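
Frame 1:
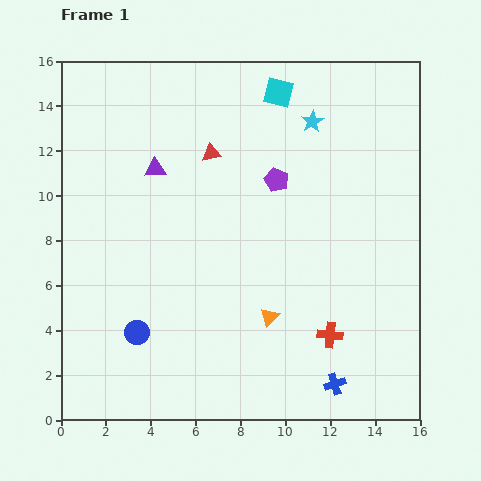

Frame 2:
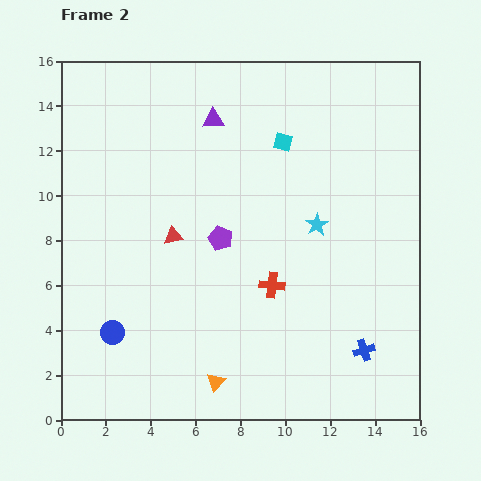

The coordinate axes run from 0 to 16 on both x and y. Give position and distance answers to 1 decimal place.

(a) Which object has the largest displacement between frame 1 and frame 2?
the cyan star

(moved 4.6; next 4.1)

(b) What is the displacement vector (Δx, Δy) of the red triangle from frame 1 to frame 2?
(-1.7, -3.7)

The red triangle was at (6.7, 11.9) in frame 1 and (5.0, 8.2) in frame 2.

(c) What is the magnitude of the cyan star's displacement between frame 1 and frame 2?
4.6

The cyan star moved from (11.2, 13.3) to (11.4, 8.7), a distance of √(0.2² + 4.6²) ≈ 4.6.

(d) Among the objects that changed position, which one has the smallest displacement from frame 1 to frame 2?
the blue circle

(moved 1.1)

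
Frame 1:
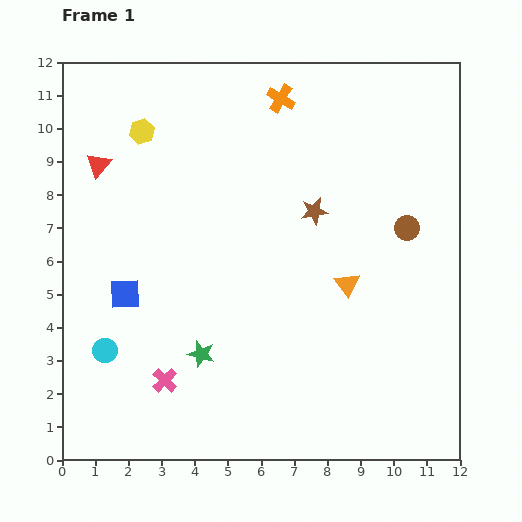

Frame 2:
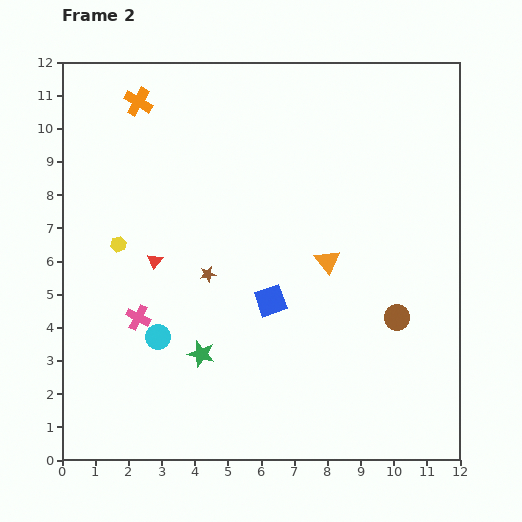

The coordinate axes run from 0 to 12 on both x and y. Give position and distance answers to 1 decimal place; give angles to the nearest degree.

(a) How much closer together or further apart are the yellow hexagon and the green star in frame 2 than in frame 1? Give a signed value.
-2.8

Distance in frame 1: 6.9. Distance in frame 2: 4.1.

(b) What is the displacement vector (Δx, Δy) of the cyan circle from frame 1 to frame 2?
(1.6, 0.4)

The cyan circle was at (1.3, 3.3) in frame 1 and (2.9, 3.7) in frame 2.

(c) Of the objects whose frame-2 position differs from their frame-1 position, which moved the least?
the orange triangle

(moved 0.9)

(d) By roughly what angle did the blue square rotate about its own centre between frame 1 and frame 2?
17° counter-clockwise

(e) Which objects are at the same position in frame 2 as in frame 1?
the green star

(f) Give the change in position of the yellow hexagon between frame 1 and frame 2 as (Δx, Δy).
(-0.7, -3.4)

The yellow hexagon was at (2.4, 9.9) in frame 1 and (1.7, 6.5) in frame 2.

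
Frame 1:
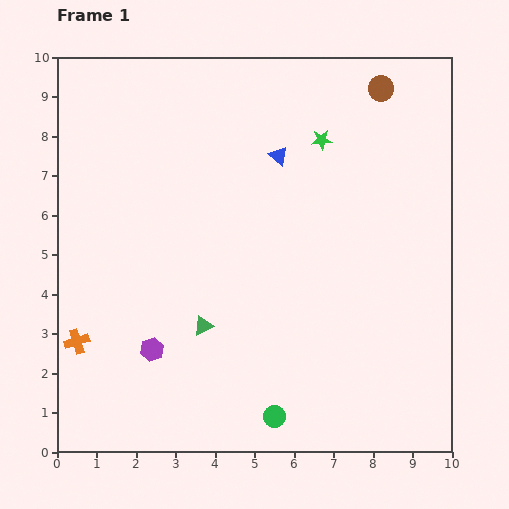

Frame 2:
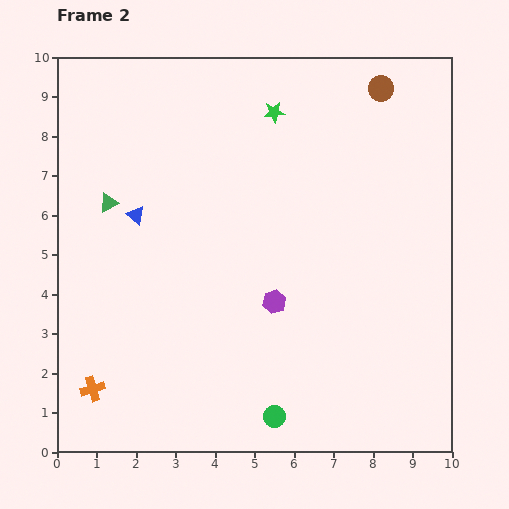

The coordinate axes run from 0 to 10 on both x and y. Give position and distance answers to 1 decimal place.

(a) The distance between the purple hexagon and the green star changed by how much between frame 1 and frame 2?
-2.0

Distance in frame 1: 6.8. Distance in frame 2: 4.8.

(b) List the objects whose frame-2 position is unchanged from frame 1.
the green circle, the brown circle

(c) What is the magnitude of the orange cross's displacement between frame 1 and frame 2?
1.3

The orange cross moved from (0.5, 2.8) to (0.9, 1.6), a distance of √(0.4² + 1.2²) ≈ 1.3.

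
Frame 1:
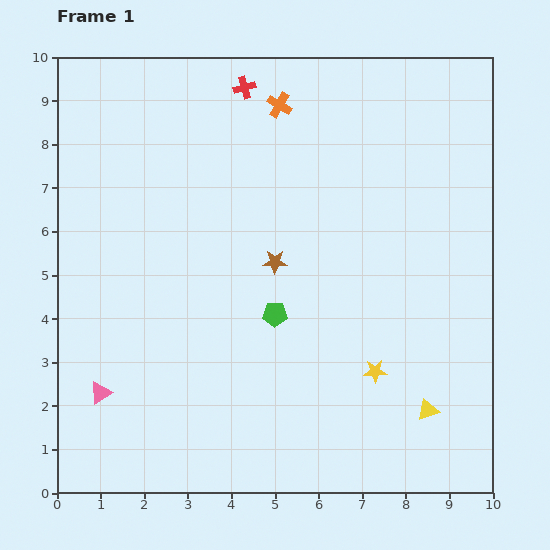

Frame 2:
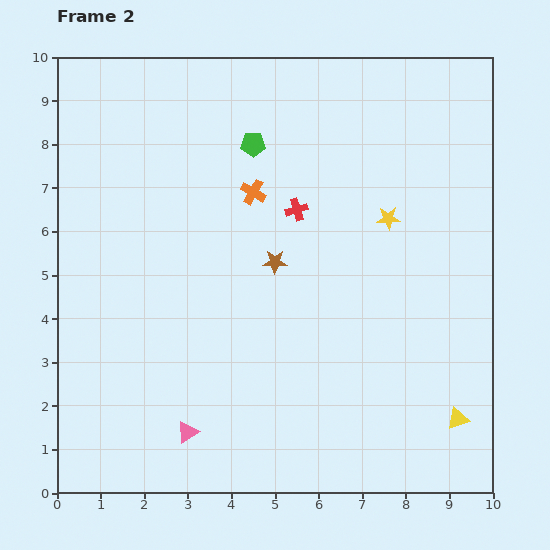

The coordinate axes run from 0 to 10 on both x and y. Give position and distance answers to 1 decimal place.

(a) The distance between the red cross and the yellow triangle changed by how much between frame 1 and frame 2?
-2.4

Distance in frame 1: 8.5. Distance in frame 2: 6.1.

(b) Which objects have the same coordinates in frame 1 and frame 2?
the brown star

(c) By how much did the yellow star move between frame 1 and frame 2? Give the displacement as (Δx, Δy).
(0.3, 3.5)

The yellow star was at (7.3, 2.8) in frame 1 and (7.6, 6.3) in frame 2.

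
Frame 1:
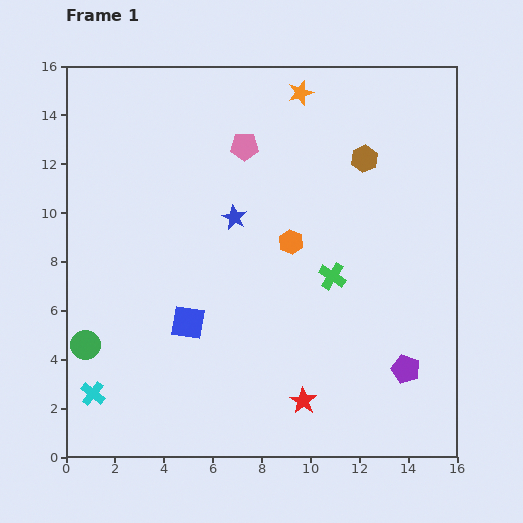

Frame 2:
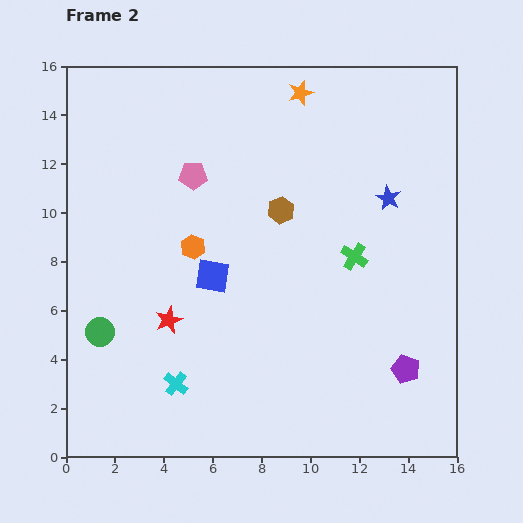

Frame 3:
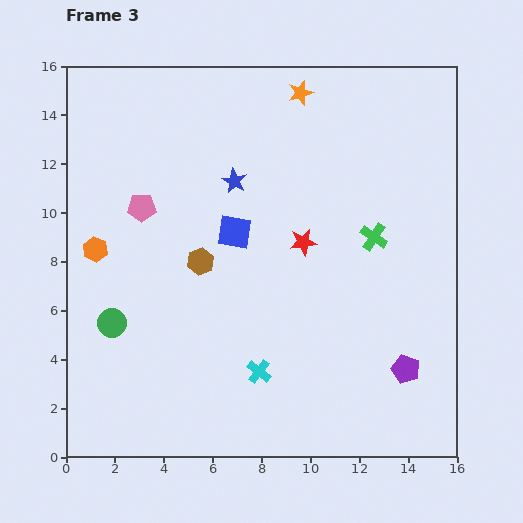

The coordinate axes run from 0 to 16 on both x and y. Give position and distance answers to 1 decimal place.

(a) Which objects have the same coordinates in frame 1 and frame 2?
the purple pentagon, the orange star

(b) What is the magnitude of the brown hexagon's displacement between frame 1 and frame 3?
7.9

The brown hexagon moved from (12.2, 12.2) to (5.5, 8.0), a distance of √(6.7² + 4.2²) ≈ 7.9.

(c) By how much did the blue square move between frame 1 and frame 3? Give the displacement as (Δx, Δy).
(1.9, 3.7)

The blue square was at (5.0, 5.5) in frame 1 and (6.9, 9.2) in frame 3.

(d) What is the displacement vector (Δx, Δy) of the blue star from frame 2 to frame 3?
(-6.3, 0.7)

The blue star was at (13.2, 10.6) in frame 2 and (6.9, 11.3) in frame 3.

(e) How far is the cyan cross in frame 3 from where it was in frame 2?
3.4

The cyan cross moved from (4.5, 3.0) to (7.9, 3.5), a distance of √(3.4² + 0.5²) ≈ 3.4.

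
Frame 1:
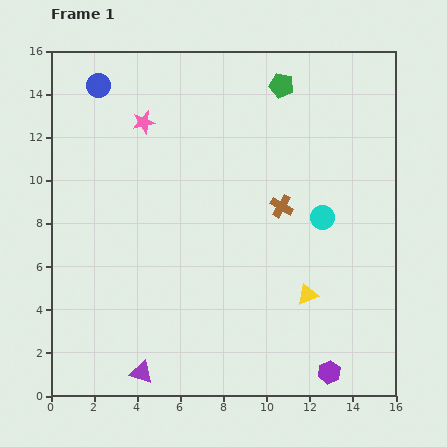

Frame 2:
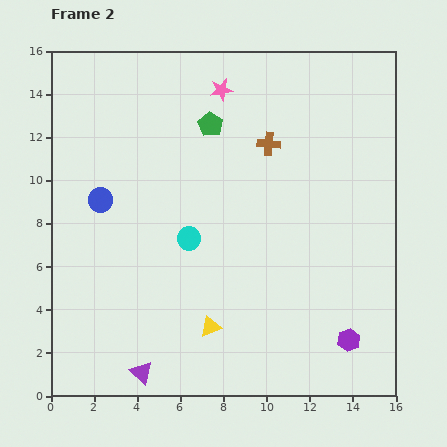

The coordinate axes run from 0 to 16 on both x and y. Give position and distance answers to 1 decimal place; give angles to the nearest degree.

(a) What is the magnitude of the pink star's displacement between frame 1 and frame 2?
3.9

The pink star moved from (4.3, 12.7) to (7.9, 14.2), a distance of √(3.6² + 1.5²) ≈ 3.9.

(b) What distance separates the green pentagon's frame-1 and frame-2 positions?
3.8

The green pentagon moved from (10.7, 14.4) to (7.4, 12.6), a distance of √(3.3² + 1.8²) ≈ 3.8.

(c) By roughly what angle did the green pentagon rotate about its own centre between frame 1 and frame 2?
18° clockwise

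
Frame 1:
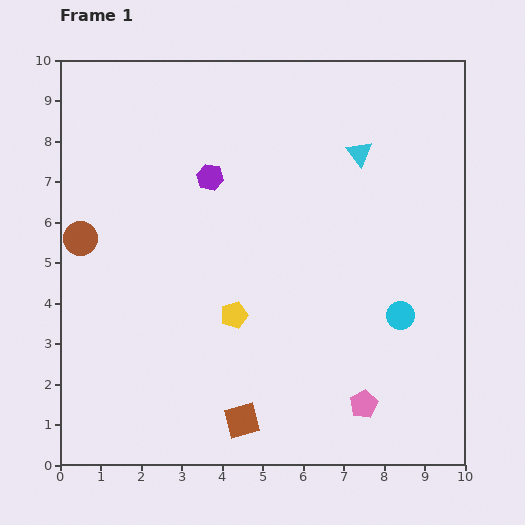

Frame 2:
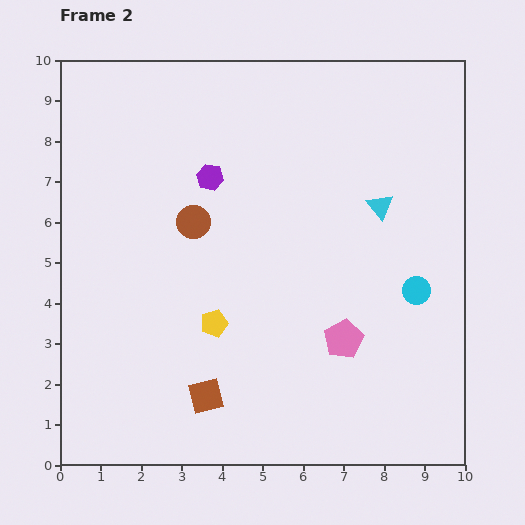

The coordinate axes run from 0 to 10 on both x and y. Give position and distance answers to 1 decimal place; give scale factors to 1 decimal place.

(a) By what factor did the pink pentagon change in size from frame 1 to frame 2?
1.4×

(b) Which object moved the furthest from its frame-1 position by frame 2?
the brown circle

(moved 2.8; next 1.7)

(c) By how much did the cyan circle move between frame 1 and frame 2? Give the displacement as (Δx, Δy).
(0.4, 0.6)

The cyan circle was at (8.4, 3.7) in frame 1 and (8.8, 4.3) in frame 2.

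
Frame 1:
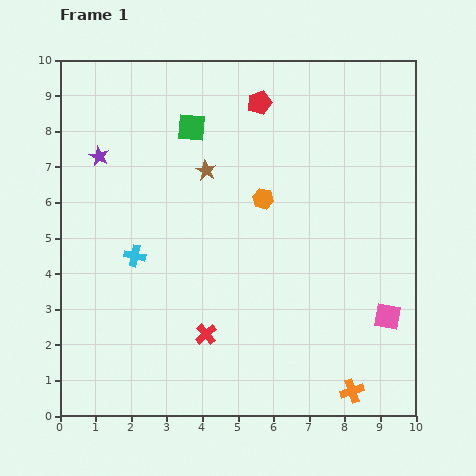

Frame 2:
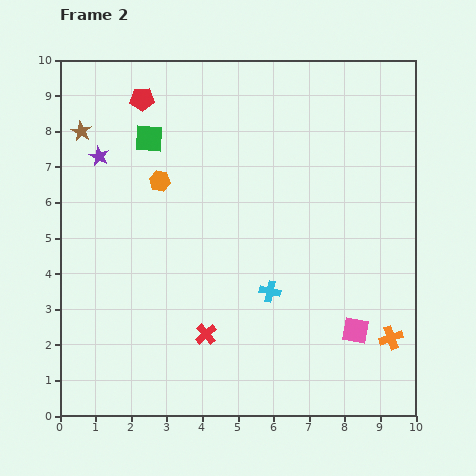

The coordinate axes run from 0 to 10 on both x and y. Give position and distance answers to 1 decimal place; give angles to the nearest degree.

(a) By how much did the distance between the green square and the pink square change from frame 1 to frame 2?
+0.3

Distance in frame 1: 7.6. Distance in frame 2: 7.9.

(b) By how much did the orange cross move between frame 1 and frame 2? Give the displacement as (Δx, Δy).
(1.1, 1.5)

The orange cross was at (8.2, 0.7) in frame 1 and (9.3, 2.2) in frame 2.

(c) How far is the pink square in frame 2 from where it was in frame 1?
1.0

The pink square moved from (9.2, 2.8) to (8.3, 2.4), a distance of √(0.9² + 0.4²) ≈ 1.0.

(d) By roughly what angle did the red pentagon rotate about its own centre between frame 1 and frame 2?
15° clockwise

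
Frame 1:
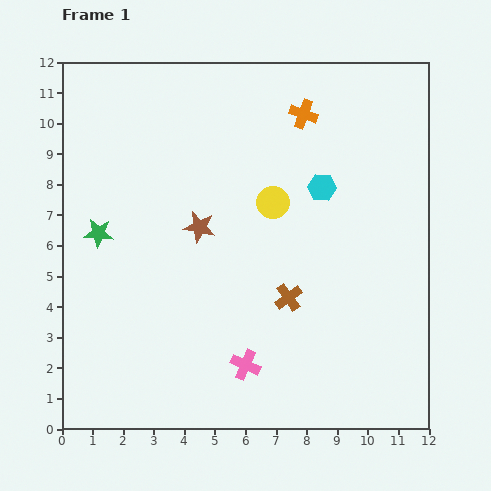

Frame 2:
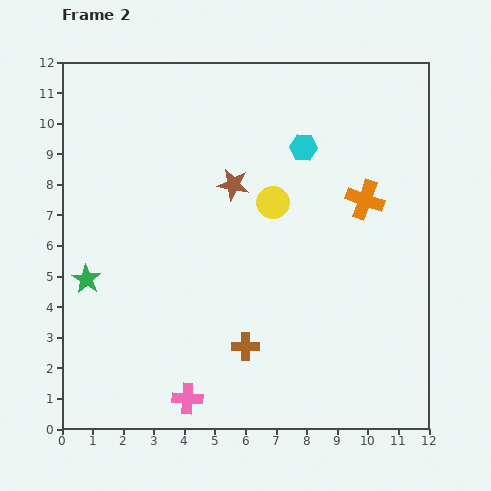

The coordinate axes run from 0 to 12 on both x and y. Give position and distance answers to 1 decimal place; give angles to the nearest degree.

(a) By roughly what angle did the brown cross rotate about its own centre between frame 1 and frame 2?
35° clockwise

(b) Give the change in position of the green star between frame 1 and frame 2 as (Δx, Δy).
(-0.4, -1.5)

The green star was at (1.2, 6.4) in frame 1 and (0.8, 4.9) in frame 2.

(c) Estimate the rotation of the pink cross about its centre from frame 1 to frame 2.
20° counter-clockwise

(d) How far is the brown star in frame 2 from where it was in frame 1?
1.8

The brown star moved from (4.5, 6.6) to (5.6, 8.0), a distance of √(1.1² + 1.4²) ≈ 1.8.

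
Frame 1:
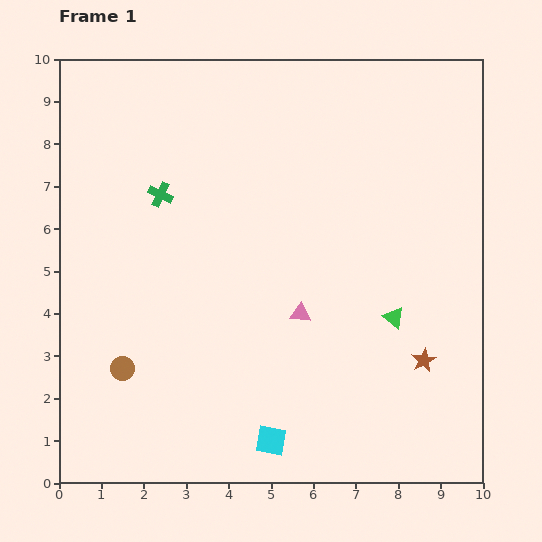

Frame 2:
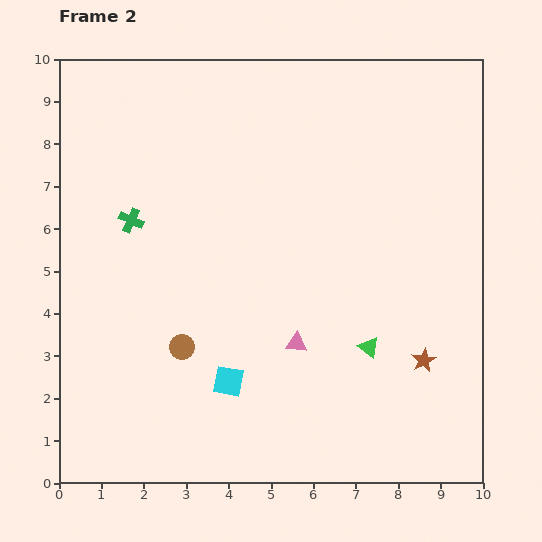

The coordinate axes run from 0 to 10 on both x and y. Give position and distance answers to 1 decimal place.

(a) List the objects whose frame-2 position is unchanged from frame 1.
the brown star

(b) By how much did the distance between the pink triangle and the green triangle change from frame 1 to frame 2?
-0.5

Distance in frame 1: 2.2. Distance in frame 2: 1.7.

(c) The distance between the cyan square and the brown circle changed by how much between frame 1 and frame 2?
-2.5

Distance in frame 1: 3.9. Distance in frame 2: 1.4.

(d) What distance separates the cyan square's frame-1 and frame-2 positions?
1.7

The cyan square moved from (5.0, 1.0) to (4.0, 2.4), a distance of √(1.0² + 1.4²) ≈ 1.7.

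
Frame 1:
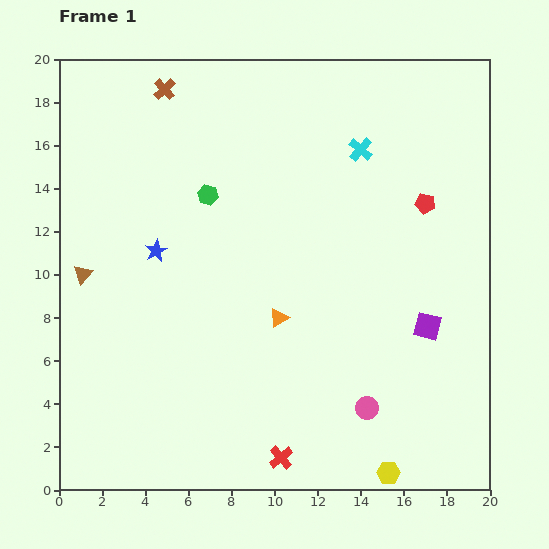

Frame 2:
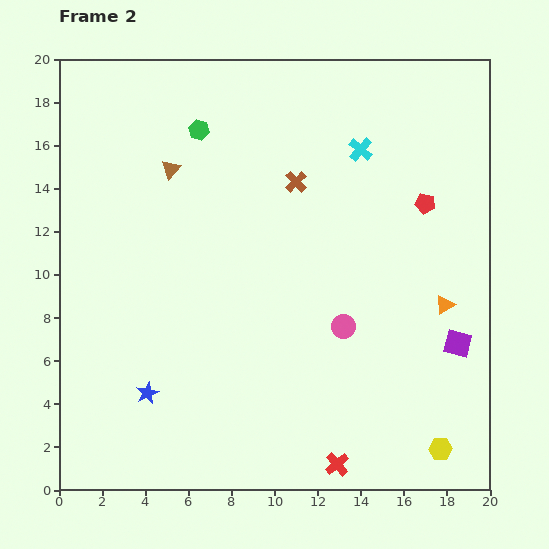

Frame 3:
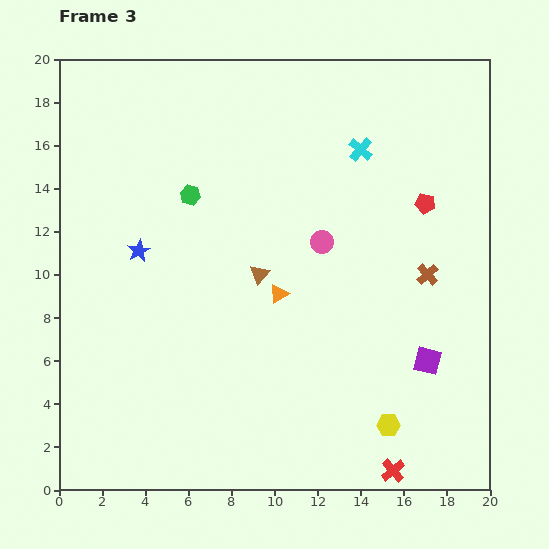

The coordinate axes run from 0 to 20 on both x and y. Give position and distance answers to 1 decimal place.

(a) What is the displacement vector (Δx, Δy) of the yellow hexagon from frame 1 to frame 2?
(2.4, 1.1)

The yellow hexagon was at (15.3, 0.8) in frame 1 and (17.7, 1.9) in frame 2.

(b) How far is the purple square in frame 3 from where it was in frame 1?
1.6

The purple square moved from (17.1, 7.6) to (17.1, 6.0), a distance of √(0.0² + 1.6²) ≈ 1.6.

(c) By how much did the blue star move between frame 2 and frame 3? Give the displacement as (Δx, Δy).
(-0.4, 6.6)

The blue star was at (4.1, 4.5) in frame 2 and (3.7, 11.1) in frame 3.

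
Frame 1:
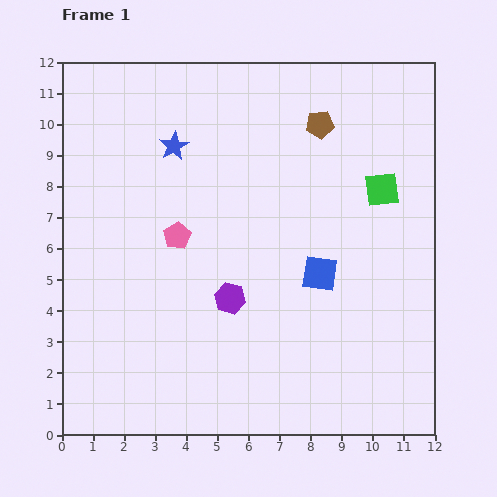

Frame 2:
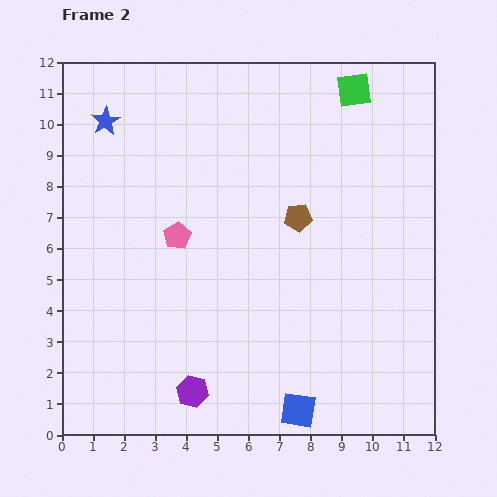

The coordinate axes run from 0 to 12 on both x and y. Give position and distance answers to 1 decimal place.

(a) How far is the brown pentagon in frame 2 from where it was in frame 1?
3.1

The brown pentagon moved from (8.3, 10.0) to (7.6, 7.0), a distance of √(0.7² + 3.0²) ≈ 3.1.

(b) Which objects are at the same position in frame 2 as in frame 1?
the pink pentagon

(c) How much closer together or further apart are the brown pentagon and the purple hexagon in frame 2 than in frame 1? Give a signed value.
+0.3

Distance in frame 1: 6.3. Distance in frame 2: 6.6.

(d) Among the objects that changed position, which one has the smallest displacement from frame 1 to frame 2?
the blue star

(moved 2.3)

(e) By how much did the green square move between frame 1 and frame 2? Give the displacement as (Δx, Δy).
(-0.9, 3.2)

The green square was at (10.3, 7.9) in frame 1 and (9.4, 11.1) in frame 2.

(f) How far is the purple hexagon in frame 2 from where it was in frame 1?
3.2

The purple hexagon moved from (5.4, 4.4) to (4.2, 1.4), a distance of √(1.2² + 3.0²) ≈ 3.2.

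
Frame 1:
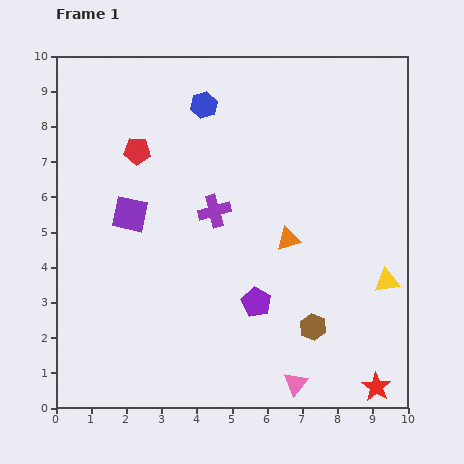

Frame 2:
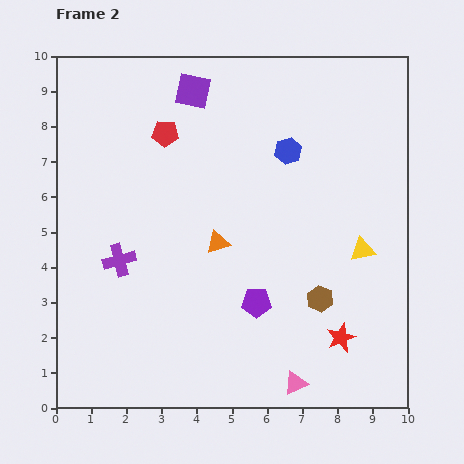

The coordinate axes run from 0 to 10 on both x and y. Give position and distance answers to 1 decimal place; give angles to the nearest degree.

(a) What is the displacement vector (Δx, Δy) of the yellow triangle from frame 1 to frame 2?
(-0.7, 0.9)

The yellow triangle was at (9.4, 3.6) in frame 1 and (8.7, 4.5) in frame 2.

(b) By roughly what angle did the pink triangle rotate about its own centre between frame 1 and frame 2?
26° clockwise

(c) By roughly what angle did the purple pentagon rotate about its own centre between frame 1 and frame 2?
28° counter-clockwise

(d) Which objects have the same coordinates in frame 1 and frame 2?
the pink triangle, the purple pentagon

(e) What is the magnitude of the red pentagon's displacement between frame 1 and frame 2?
0.9

The red pentagon moved from (2.3, 7.3) to (3.1, 7.8), a distance of √(0.8² + 0.5²) ≈ 0.9.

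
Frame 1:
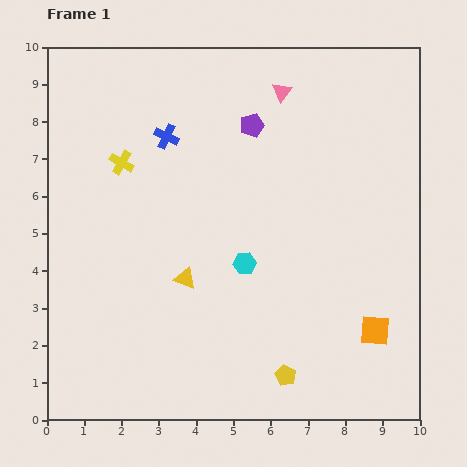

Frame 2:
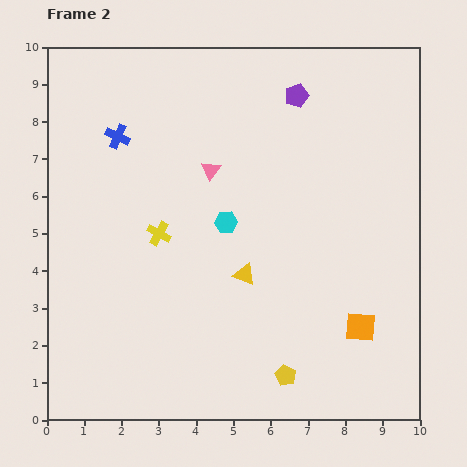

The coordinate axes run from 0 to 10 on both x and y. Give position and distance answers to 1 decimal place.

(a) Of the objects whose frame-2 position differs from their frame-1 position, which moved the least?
the orange square

(moved 0.4)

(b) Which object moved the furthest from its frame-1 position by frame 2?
the pink triangle

(moved 2.8; next 2.1)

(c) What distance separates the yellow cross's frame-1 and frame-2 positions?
2.1

The yellow cross moved from (2.0, 6.9) to (3.0, 5.0), a distance of √(1.0² + 1.9²) ≈ 2.1.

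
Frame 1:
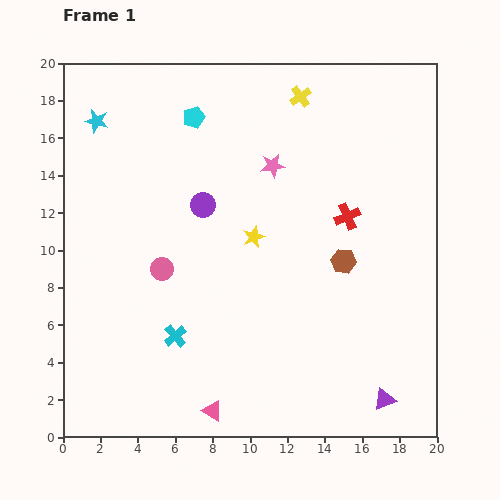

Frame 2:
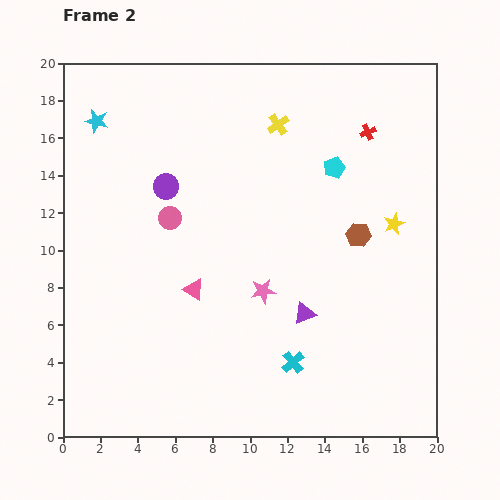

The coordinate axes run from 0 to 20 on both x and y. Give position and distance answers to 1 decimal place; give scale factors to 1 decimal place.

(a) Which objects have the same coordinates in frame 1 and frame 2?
the cyan star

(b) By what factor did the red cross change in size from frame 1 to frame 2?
0.6×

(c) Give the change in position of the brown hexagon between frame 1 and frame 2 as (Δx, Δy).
(0.8, 1.4)

The brown hexagon was at (15.0, 9.4) in frame 1 and (15.8, 10.8) in frame 2.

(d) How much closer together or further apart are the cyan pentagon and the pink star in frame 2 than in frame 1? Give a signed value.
+2.7

Distance in frame 1: 4.9. Distance in frame 2: 7.6.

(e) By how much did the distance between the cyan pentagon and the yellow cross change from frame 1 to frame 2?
-2.0

Distance in frame 1: 5.8. Distance in frame 2: 3.8.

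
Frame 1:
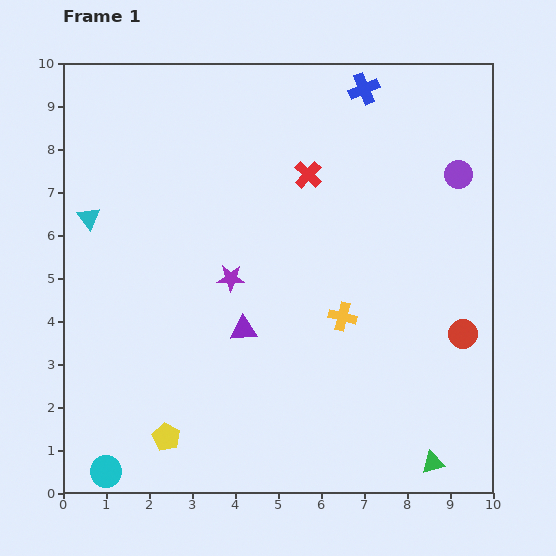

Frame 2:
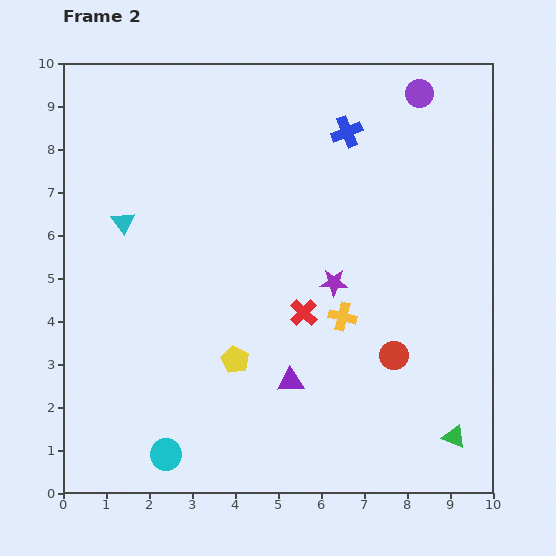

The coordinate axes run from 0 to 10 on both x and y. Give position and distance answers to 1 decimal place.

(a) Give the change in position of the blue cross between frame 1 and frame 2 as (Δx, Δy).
(-0.4, -1.0)

The blue cross was at (7.0, 9.4) in frame 1 and (6.6, 8.4) in frame 2.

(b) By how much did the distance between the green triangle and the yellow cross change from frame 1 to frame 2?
-0.2

Distance in frame 1: 4.0. Distance in frame 2: 3.8.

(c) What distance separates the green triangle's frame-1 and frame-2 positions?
0.8

The green triangle moved from (8.6, 0.7) to (9.1, 1.3), a distance of √(0.5² + 0.6²) ≈ 0.8.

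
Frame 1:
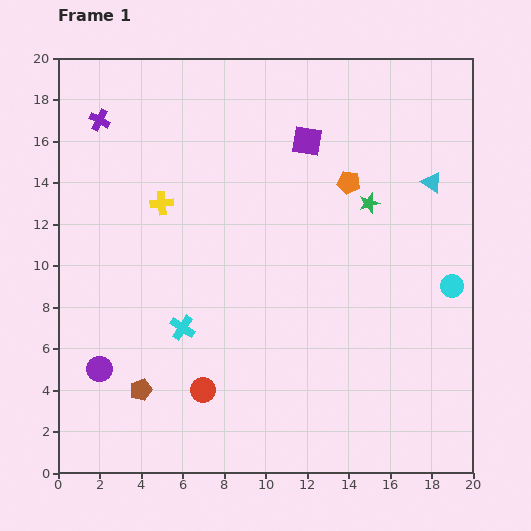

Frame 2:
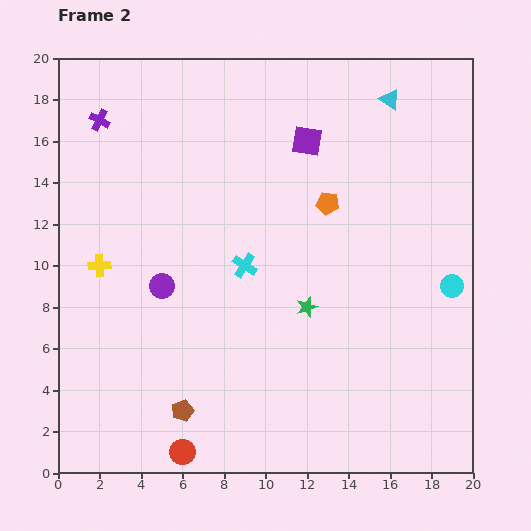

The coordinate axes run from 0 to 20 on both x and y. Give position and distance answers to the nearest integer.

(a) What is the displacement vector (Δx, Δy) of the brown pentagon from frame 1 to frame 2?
(2, -1)

The brown pentagon was at (4, 4) in frame 1 and (6, 3) in frame 2.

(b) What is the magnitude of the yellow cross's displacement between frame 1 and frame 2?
4

The yellow cross moved from (5, 13) to (2, 10), a distance of √(3² + 3²) ≈ 4.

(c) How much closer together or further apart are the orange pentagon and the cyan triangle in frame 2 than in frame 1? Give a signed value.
+2

Distance in frame 1: 4. Distance in frame 2: 6.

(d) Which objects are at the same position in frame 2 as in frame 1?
the purple cross, the purple square, the cyan circle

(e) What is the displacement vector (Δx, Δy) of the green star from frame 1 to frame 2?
(-3, -5)

The green star was at (15, 13) in frame 1 and (12, 8) in frame 2.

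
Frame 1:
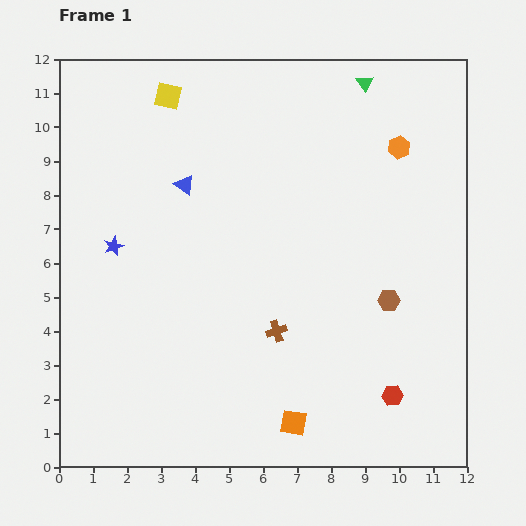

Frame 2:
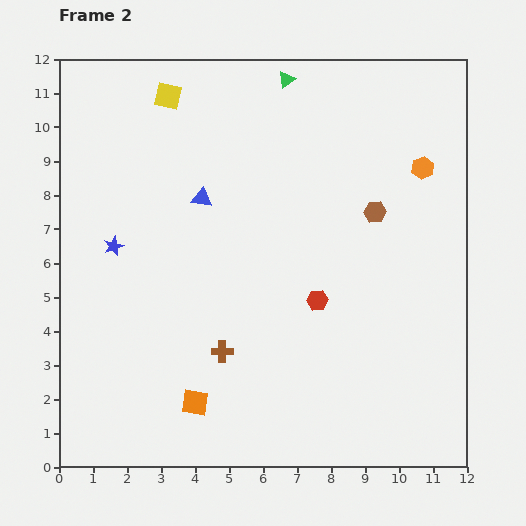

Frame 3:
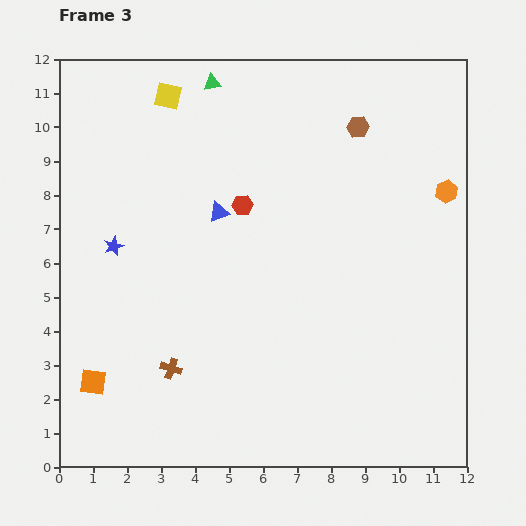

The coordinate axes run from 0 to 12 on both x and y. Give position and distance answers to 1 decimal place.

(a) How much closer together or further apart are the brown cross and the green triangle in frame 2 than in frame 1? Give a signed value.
+0.5

Distance in frame 1: 7.7. Distance in frame 2: 8.2.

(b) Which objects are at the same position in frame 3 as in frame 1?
the blue star, the yellow square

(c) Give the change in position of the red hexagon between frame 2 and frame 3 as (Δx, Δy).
(-2.2, 2.8)

The red hexagon was at (7.6, 4.9) in frame 2 and (5.4, 7.7) in frame 3.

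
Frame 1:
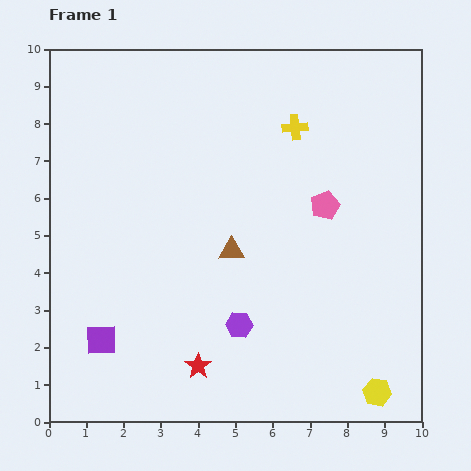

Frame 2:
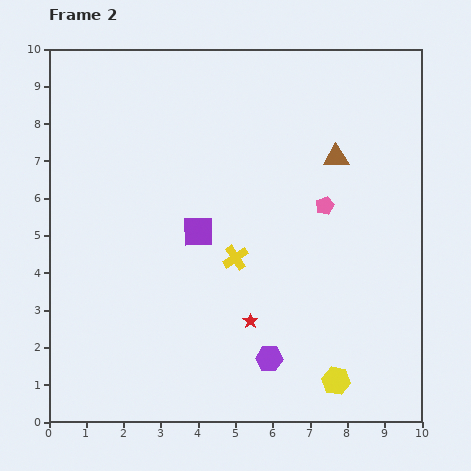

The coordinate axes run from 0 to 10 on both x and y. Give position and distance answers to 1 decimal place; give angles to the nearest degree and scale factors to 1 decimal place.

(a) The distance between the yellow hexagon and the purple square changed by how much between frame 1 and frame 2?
-2.1

Distance in frame 1: 7.5. Distance in frame 2: 5.4.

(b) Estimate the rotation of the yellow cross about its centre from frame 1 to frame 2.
29° counter-clockwise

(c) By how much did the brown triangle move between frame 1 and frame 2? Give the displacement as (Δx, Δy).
(2.8, 2.5)

The brown triangle was at (4.9, 4.6) in frame 1 and (7.7, 7.1) in frame 2.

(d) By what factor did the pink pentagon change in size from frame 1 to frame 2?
0.6×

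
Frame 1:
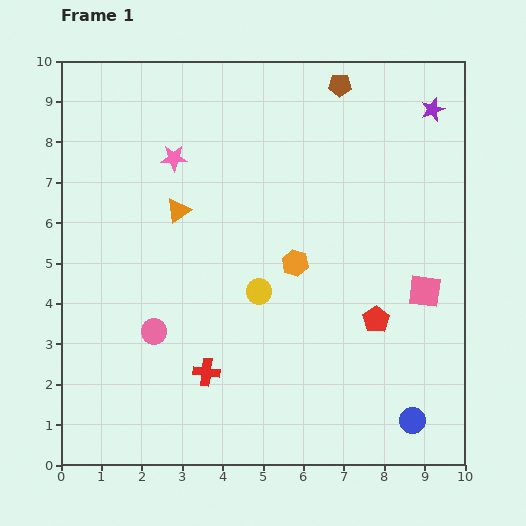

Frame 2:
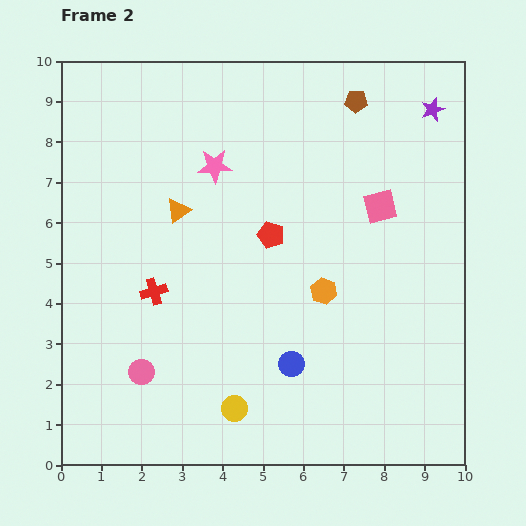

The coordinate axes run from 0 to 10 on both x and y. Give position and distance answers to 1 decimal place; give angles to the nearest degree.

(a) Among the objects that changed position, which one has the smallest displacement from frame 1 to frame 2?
the brown pentagon

(moved 0.6)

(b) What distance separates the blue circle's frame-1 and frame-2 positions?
3.3

The blue circle moved from (8.7, 1.1) to (5.7, 2.5), a distance of √(3.0² + 1.4²) ≈ 3.3.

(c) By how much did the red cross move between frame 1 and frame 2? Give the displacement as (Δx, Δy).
(-1.3, 2.0)

The red cross was at (3.6, 2.3) in frame 1 and (2.3, 4.3) in frame 2.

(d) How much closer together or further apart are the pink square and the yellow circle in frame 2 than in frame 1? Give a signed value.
+2.1

Distance in frame 1: 4.1. Distance in frame 2: 6.2.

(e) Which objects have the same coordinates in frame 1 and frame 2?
the purple star, the orange triangle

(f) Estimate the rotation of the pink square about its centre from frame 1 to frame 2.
21° counter-clockwise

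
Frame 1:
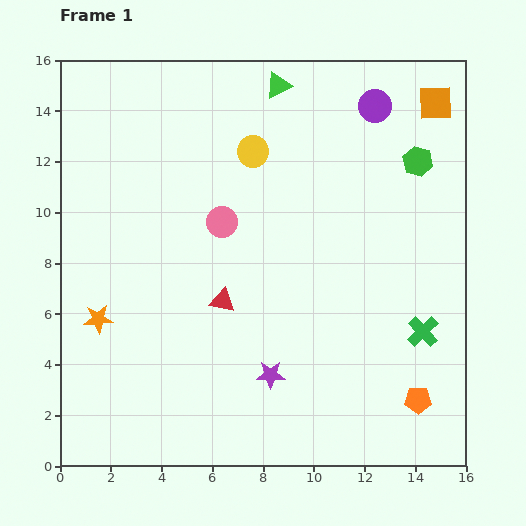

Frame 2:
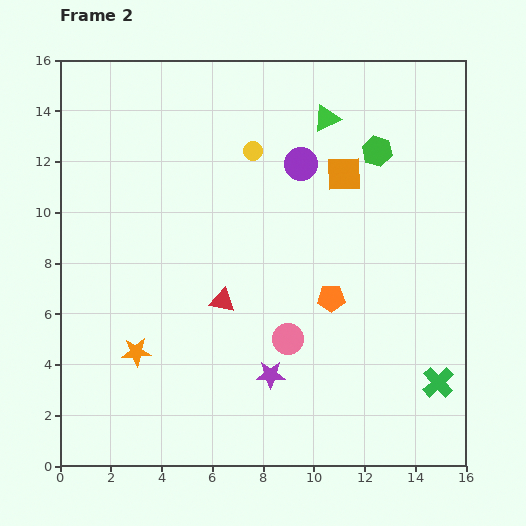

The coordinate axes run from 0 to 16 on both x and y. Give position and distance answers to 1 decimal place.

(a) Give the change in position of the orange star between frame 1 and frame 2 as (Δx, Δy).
(1.5, -1.3)

The orange star was at (1.5, 5.8) in frame 1 and (3.0, 4.5) in frame 2.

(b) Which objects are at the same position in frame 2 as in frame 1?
the red triangle, the yellow circle, the purple star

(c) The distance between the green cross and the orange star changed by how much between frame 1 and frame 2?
-0.8

Distance in frame 1: 12.8. Distance in frame 2: 12.0.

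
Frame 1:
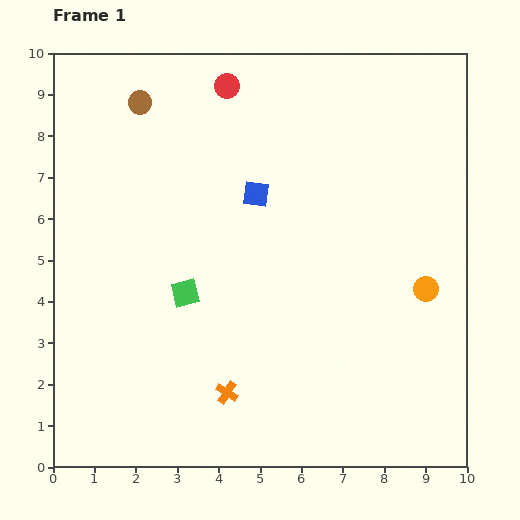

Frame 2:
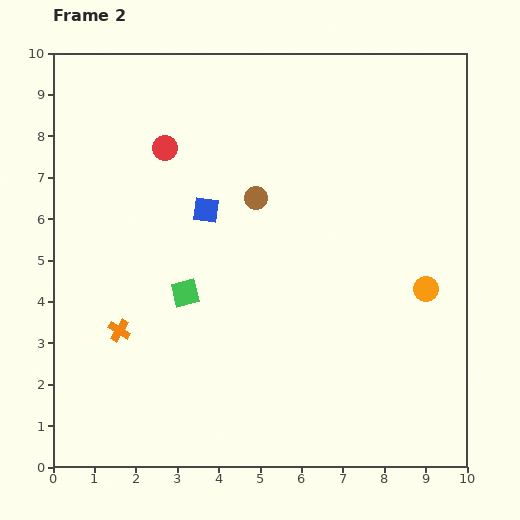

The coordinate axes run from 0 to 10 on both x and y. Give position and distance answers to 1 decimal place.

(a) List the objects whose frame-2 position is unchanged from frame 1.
the orange circle, the green square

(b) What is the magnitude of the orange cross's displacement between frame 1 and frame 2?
3.0

The orange cross moved from (4.2, 1.8) to (1.6, 3.3), a distance of √(2.6² + 1.5²) ≈ 3.0.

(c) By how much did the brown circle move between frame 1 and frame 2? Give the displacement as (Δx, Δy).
(2.8, -2.3)

The brown circle was at (2.1, 8.8) in frame 1 and (4.9, 6.5) in frame 2.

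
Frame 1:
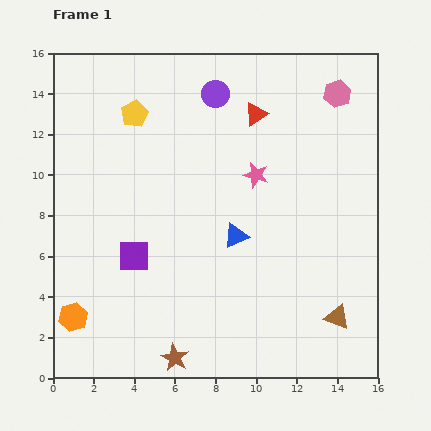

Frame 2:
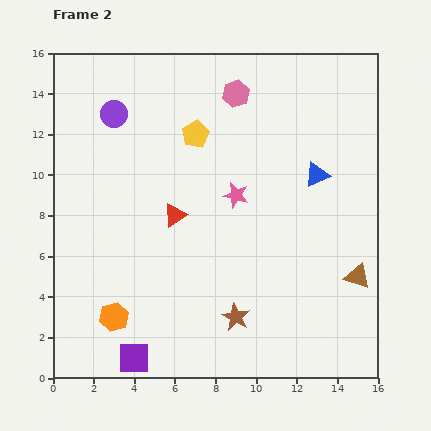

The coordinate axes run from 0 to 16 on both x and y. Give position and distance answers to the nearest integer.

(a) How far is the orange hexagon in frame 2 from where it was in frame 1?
2

The orange hexagon moved from (1, 3) to (3, 3), a distance of √(2² + 0²) ≈ 2.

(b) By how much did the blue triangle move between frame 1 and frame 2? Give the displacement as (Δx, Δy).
(4, 3)

The blue triangle was at (9, 7) in frame 1 and (13, 10) in frame 2.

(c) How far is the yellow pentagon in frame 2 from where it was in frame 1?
3

The yellow pentagon moved from (4, 13) to (7, 12), a distance of √(3² + 1²) ≈ 3.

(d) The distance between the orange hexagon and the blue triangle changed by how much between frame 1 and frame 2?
+3

Distance in frame 1: 9. Distance in frame 2: 12.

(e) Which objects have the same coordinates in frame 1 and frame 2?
none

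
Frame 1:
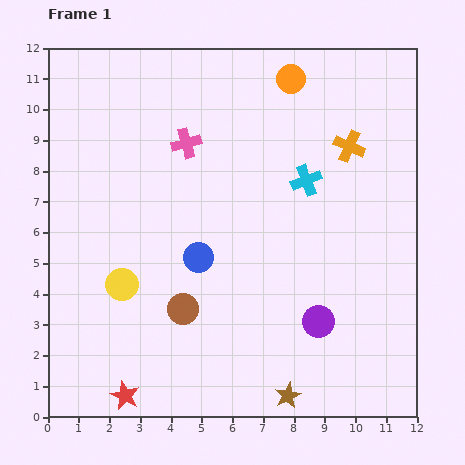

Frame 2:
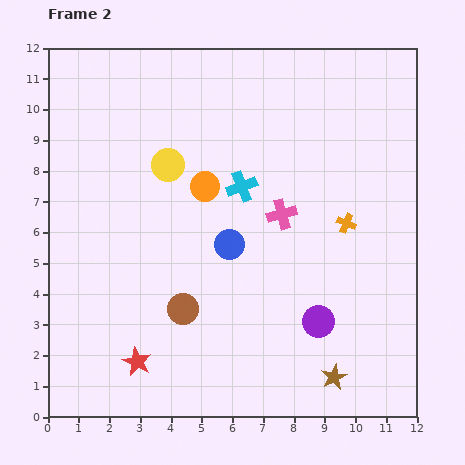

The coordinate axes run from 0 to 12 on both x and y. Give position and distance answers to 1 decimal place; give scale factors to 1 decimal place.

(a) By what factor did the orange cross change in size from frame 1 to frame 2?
0.6×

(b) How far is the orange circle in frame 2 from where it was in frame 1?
4.5

The orange circle moved from (7.9, 11.0) to (5.1, 7.5), a distance of √(2.8² + 3.5²) ≈ 4.5.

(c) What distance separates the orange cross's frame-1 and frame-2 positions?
2.5

The orange cross moved from (9.8, 8.8) to (9.7, 6.3), a distance of √(0.1² + 2.5²) ≈ 2.5.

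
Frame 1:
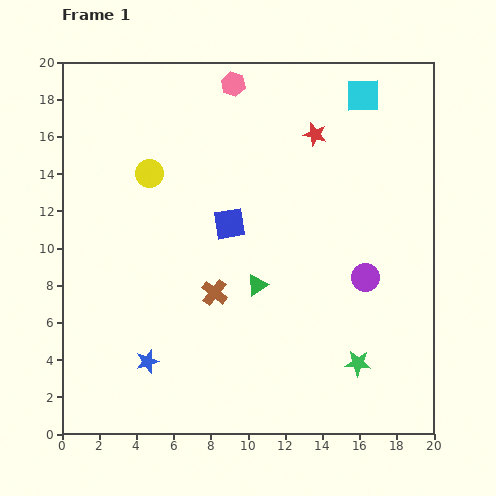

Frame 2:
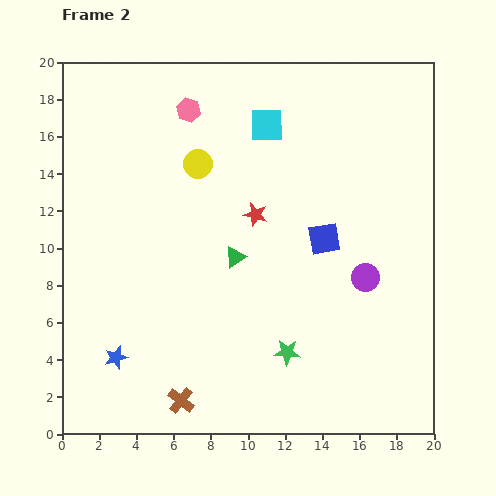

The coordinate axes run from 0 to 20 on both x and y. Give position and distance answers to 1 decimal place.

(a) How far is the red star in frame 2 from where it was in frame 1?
5.4

The red star moved from (13.6, 16.1) to (10.4, 11.8), a distance of √(3.2² + 4.3²) ≈ 5.4.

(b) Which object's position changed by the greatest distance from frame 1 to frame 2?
the brown cross

(moved 6.1; next 5.4)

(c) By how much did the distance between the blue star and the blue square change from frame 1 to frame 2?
+4.3

Distance in frame 1: 8.6. Distance in frame 2: 12.9.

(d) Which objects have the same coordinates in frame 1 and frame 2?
the purple circle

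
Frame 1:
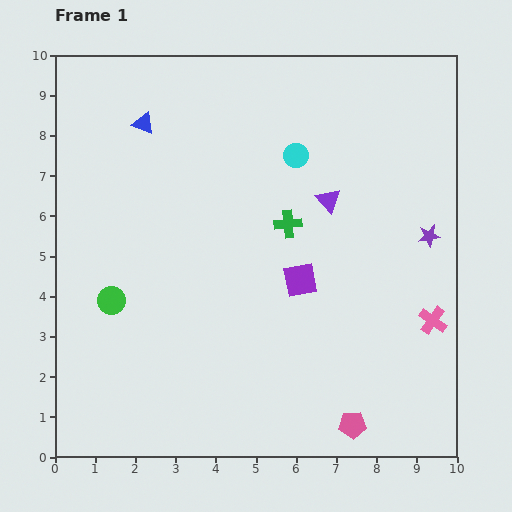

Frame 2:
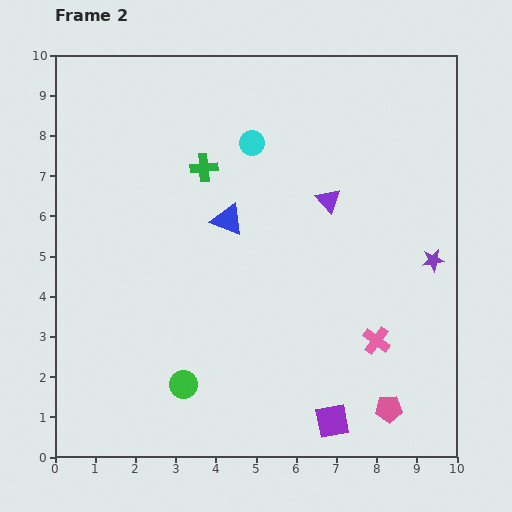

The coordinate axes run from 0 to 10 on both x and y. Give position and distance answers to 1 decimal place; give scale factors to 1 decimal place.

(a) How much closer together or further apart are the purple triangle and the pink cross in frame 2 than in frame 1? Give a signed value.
-0.3

Distance in frame 1: 4.0. Distance in frame 2: 3.7.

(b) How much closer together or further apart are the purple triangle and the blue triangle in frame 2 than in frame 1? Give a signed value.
-2.5

Distance in frame 1: 5.0. Distance in frame 2: 2.5.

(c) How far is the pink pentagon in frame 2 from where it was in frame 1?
1.0

The pink pentagon moved from (7.4, 0.8) to (8.3, 1.2), a distance of √(0.9² + 0.4²) ≈ 1.0.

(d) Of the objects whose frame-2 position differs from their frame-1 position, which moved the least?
the purple star

(moved 0.6)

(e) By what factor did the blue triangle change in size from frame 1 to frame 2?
1.5×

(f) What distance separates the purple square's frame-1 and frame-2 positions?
3.6

The purple square moved from (6.1, 4.4) to (6.9, 0.9), a distance of √(0.8² + 3.5²) ≈ 3.6.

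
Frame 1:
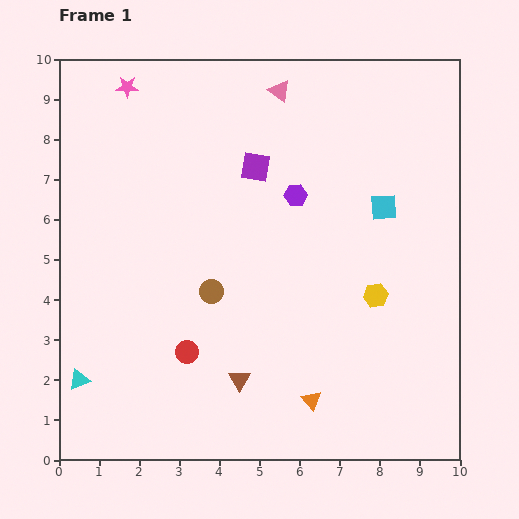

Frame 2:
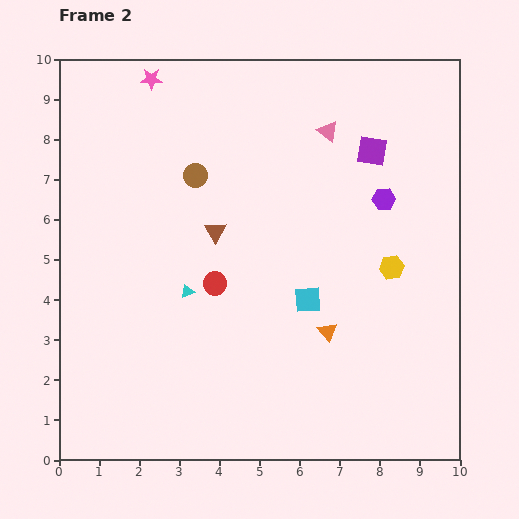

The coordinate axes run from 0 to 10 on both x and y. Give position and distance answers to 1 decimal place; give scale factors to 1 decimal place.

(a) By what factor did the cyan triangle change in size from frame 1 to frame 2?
0.7×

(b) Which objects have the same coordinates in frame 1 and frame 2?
none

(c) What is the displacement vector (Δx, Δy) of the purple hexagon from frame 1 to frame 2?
(2.2, -0.1)

The purple hexagon was at (5.9, 6.6) in frame 1 and (8.1, 6.5) in frame 2.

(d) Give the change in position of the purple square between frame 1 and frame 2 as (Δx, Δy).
(2.9, 0.4)

The purple square was at (4.9, 7.3) in frame 1 and (7.8, 7.7) in frame 2.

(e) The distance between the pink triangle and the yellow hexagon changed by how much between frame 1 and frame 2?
-1.8

Distance in frame 1: 5.6. Distance in frame 2: 3.8.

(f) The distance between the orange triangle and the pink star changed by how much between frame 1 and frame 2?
-1.4

Distance in frame 1: 9.1. Distance in frame 2: 7.7.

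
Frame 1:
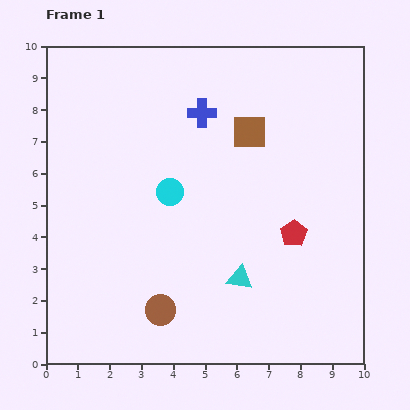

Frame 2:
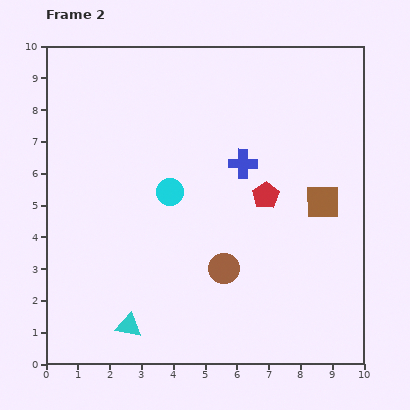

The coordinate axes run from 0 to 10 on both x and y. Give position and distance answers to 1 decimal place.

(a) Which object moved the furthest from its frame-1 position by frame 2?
the cyan triangle

(moved 3.8; next 3.2)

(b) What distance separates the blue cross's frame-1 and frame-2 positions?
2.1

The blue cross moved from (4.9, 7.9) to (6.2, 6.3), a distance of √(1.3² + 1.6²) ≈ 2.1.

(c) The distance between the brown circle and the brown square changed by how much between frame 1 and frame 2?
-2.6

Distance in frame 1: 6.3. Distance in frame 2: 3.7.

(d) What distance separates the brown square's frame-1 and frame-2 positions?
3.2

The brown square moved from (6.4, 7.3) to (8.7, 5.1), a distance of √(2.3² + 2.2²) ≈ 3.2.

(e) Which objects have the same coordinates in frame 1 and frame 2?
the cyan circle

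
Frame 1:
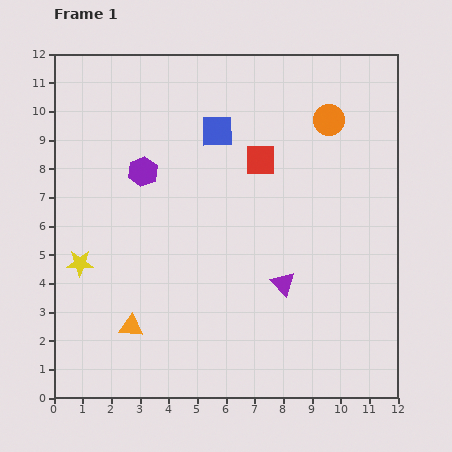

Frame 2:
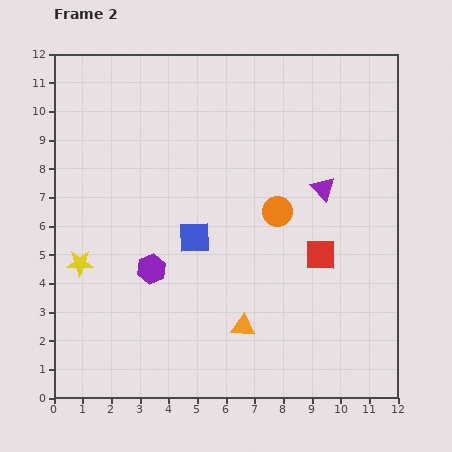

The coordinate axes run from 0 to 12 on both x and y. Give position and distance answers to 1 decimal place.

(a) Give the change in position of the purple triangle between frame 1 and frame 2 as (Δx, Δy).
(1.4, 3.3)

The purple triangle was at (8.0, 4.0) in frame 1 and (9.4, 7.3) in frame 2.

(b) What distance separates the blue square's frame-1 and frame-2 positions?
3.8

The blue square moved from (5.7, 9.3) to (4.9, 5.6), a distance of √(0.8² + 3.7²) ≈ 3.8.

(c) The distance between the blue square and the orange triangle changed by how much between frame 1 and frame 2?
-3.9

Distance in frame 1: 7.4. Distance in frame 2: 3.5.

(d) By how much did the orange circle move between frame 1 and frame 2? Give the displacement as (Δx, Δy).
(-1.8, -3.2)

The orange circle was at (9.6, 9.7) in frame 1 and (7.8, 6.5) in frame 2.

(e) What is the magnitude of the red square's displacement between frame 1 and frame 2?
3.9

The red square moved from (7.2, 8.3) to (9.3, 5.0), a distance of √(2.1² + 3.3²) ≈ 3.9.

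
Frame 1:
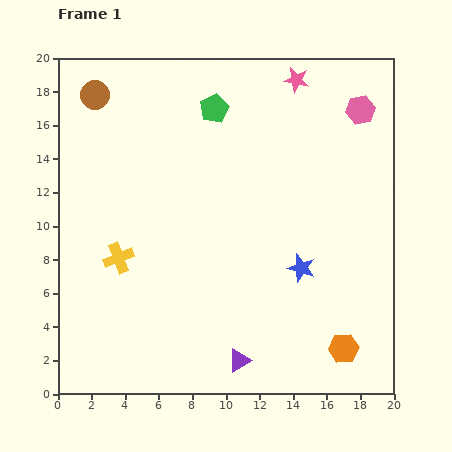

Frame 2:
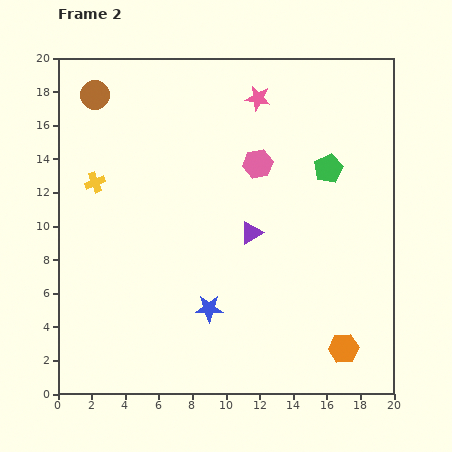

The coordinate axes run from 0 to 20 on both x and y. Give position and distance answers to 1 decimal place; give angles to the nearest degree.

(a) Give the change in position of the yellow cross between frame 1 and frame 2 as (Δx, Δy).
(-1.4, 4.5)

The yellow cross was at (3.6, 8.1) in frame 1 and (2.2, 12.6) in frame 2.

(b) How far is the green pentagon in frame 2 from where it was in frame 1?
7.7

The green pentagon moved from (9.3, 17.0) to (16.1, 13.4), a distance of √(6.8² + 3.6²) ≈ 7.7.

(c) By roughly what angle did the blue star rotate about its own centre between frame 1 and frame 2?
18° counter-clockwise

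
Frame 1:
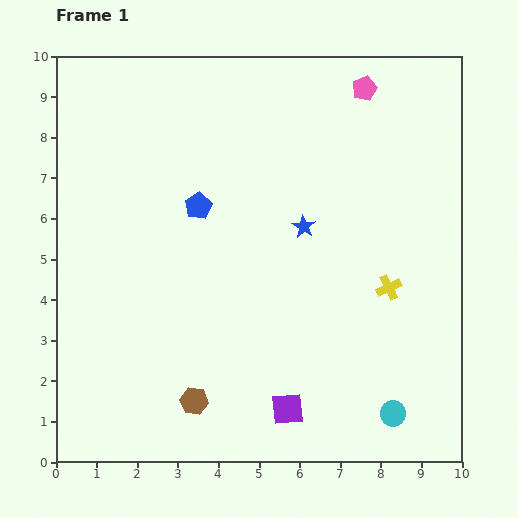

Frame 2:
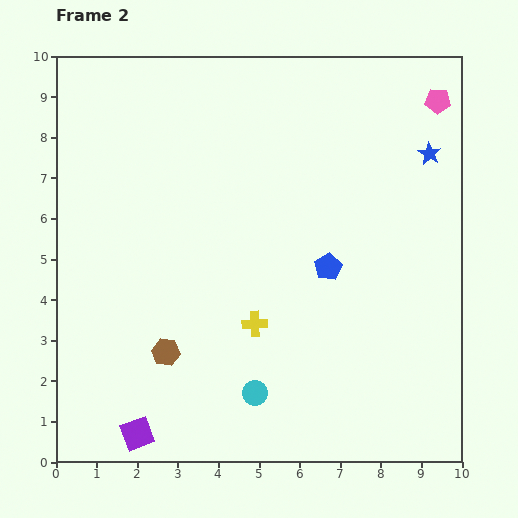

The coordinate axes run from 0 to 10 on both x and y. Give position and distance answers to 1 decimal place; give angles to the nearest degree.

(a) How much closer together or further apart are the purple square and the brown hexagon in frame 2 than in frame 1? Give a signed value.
-0.2

Distance in frame 1: 2.3. Distance in frame 2: 2.1.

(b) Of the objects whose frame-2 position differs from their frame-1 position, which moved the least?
the brown hexagon

(moved 1.4)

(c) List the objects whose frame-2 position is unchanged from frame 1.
none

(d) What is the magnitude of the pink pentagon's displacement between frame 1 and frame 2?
1.8

The pink pentagon moved from (7.6, 9.2) to (9.4, 8.9), a distance of √(1.8² + 0.3²) ≈ 1.8.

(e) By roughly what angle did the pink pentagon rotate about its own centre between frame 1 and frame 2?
25° clockwise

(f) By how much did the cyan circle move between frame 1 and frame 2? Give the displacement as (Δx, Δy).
(-3.4, 0.5)

The cyan circle was at (8.3, 1.2) in frame 1 and (4.9, 1.7) in frame 2.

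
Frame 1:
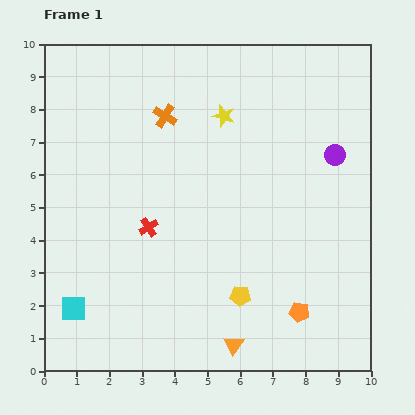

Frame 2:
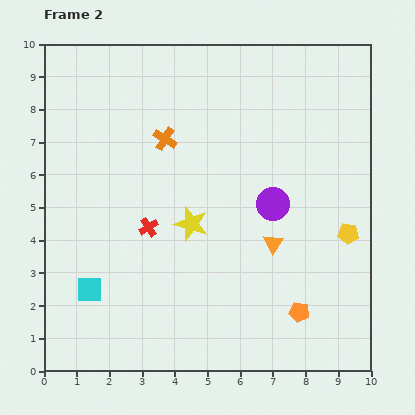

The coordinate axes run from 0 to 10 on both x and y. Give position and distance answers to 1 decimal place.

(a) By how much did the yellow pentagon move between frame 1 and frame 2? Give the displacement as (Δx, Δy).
(3.3, 1.9)

The yellow pentagon was at (6.0, 2.3) in frame 1 and (9.3, 4.2) in frame 2.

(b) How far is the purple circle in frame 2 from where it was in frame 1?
2.4

The purple circle moved from (8.9, 6.6) to (7.0, 5.1), a distance of √(1.9² + 1.5²) ≈ 2.4.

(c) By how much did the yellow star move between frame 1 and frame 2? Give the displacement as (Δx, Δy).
(-1.0, -3.3)

The yellow star was at (5.5, 7.8) in frame 1 and (4.5, 4.5) in frame 2.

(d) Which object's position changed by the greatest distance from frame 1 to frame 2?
the yellow pentagon

(moved 3.8; next 3.4)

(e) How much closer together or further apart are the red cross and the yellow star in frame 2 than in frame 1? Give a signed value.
-2.8

Distance in frame 1: 4.1. Distance in frame 2: 1.3.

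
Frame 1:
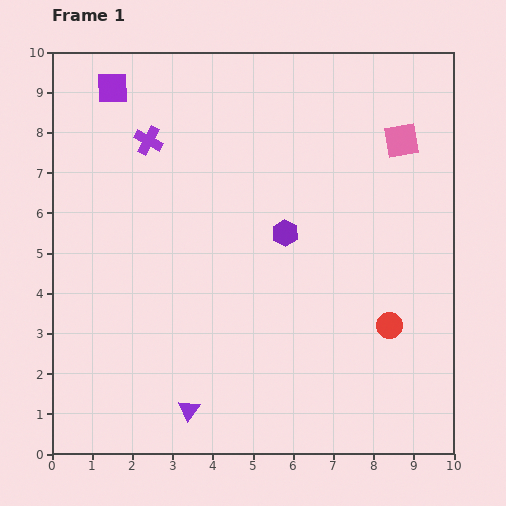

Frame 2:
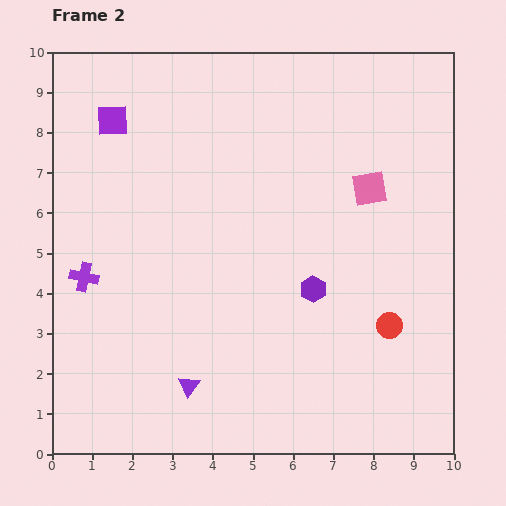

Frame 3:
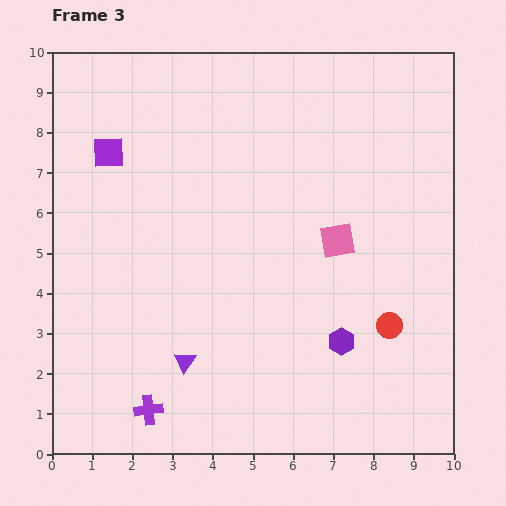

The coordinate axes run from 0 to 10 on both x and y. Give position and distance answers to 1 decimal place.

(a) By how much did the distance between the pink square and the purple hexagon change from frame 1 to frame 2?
-0.8

Distance in frame 1: 3.7. Distance in frame 2: 2.9.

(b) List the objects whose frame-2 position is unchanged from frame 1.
the red circle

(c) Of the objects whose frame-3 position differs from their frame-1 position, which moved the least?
the purple triangle

(moved 1.2)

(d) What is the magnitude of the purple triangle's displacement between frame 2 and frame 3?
0.6

The purple triangle moved from (3.4, 1.7) to (3.3, 2.3), a distance of √(0.1² + 0.6²) ≈ 0.6.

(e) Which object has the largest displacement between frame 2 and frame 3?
the purple cross

(moved 3.7; next 1.5)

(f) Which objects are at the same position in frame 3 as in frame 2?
the red circle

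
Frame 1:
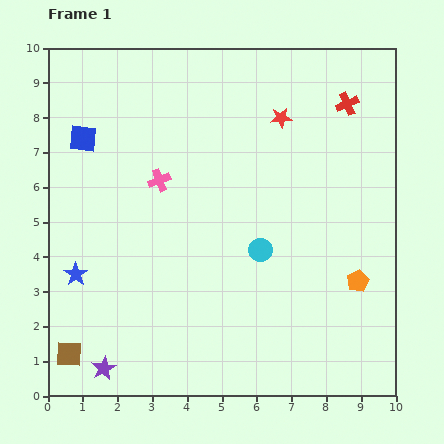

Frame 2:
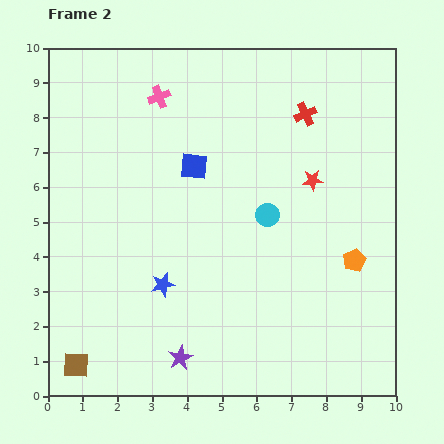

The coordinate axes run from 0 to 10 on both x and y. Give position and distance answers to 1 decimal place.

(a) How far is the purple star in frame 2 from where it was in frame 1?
2.2

The purple star moved from (1.6, 0.8) to (3.8, 1.1), a distance of √(2.2² + 0.3²) ≈ 2.2.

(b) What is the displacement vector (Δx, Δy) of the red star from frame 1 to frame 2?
(0.9, -1.8)

The red star was at (6.7, 8.0) in frame 1 and (7.6, 6.2) in frame 2.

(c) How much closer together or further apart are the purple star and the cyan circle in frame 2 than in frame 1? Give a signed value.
-0.8

Distance in frame 1: 5.6. Distance in frame 2: 4.8.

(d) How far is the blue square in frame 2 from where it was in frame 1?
3.3

The blue square moved from (1.0, 7.4) to (4.2, 6.6), a distance of √(3.2² + 0.8²) ≈ 3.3.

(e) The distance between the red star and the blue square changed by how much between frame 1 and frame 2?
-2.3

Distance in frame 1: 5.7. Distance in frame 2: 3.4.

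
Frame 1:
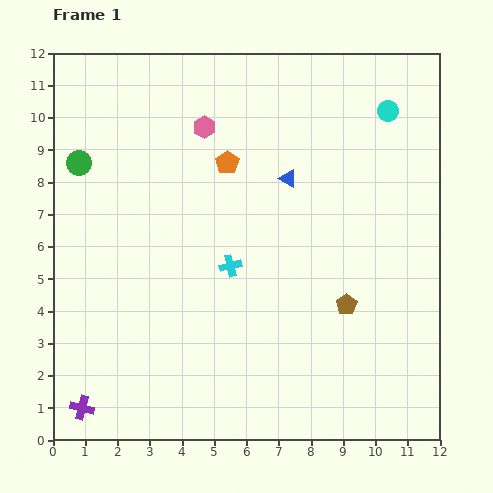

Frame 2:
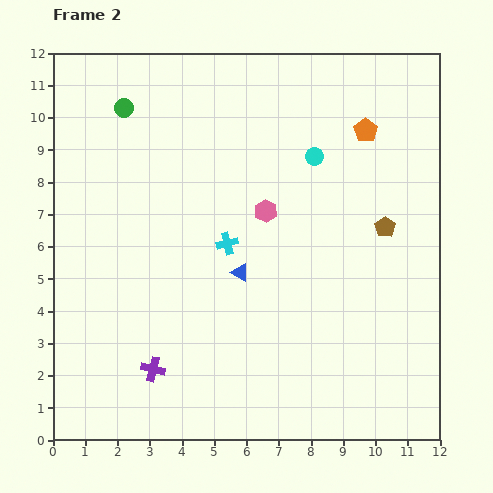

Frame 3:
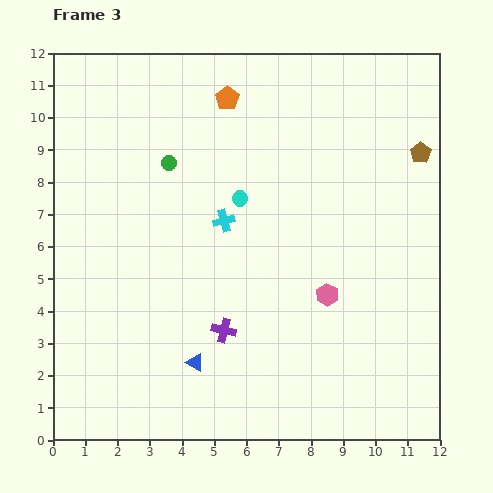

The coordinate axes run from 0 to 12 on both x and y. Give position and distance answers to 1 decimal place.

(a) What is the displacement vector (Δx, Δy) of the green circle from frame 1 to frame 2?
(1.4, 1.7)

The green circle was at (0.8, 8.6) in frame 1 and (2.2, 10.3) in frame 2.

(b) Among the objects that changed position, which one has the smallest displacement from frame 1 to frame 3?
the cyan cross

(moved 1.4)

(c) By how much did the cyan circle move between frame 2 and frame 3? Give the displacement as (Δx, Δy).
(-2.3, -1.3)

The cyan circle was at (8.1, 8.8) in frame 2 and (5.8, 7.5) in frame 3.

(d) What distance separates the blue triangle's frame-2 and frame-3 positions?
3.1

The blue triangle moved from (5.8, 5.2) to (4.4, 2.4), a distance of √(1.4² + 2.8²) ≈ 3.1.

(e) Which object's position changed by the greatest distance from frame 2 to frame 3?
the orange pentagon

(moved 4.4; next 3.2)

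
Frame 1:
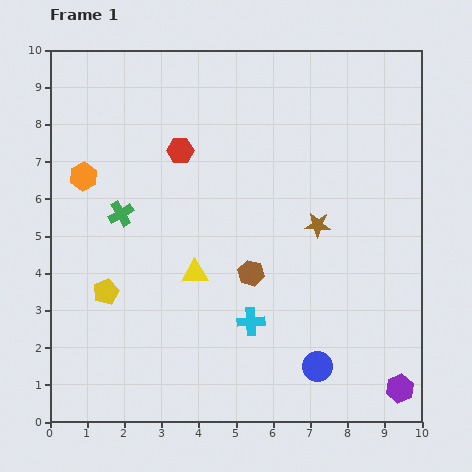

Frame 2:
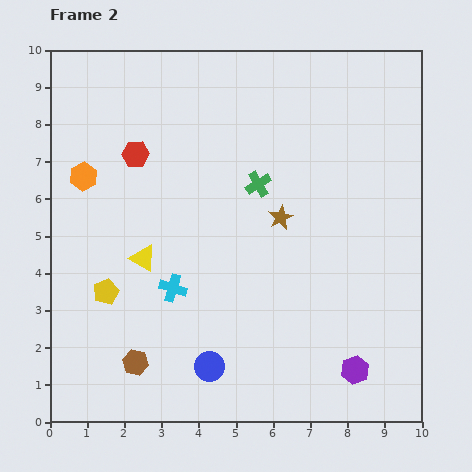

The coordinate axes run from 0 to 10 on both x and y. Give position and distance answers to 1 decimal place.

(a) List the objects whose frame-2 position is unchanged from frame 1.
the yellow pentagon, the orange hexagon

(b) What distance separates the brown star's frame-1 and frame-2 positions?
1.0

The brown star moved from (7.2, 5.3) to (6.2, 5.5), a distance of √(1.0² + 0.2²) ≈ 1.0.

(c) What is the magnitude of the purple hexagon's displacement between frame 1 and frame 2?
1.3

The purple hexagon moved from (9.4, 0.9) to (8.2, 1.4), a distance of √(1.2² + 0.5²) ≈ 1.3.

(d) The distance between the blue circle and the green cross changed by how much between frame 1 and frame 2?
-1.6

Distance in frame 1: 6.7. Distance in frame 2: 5.1.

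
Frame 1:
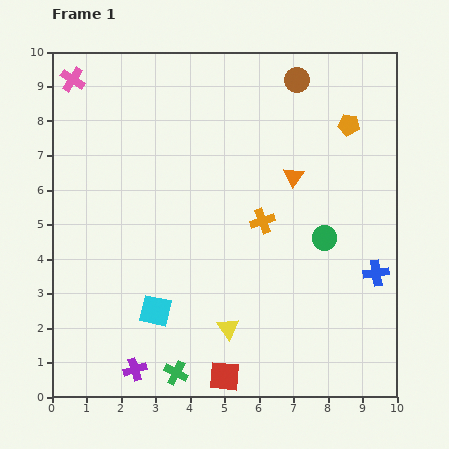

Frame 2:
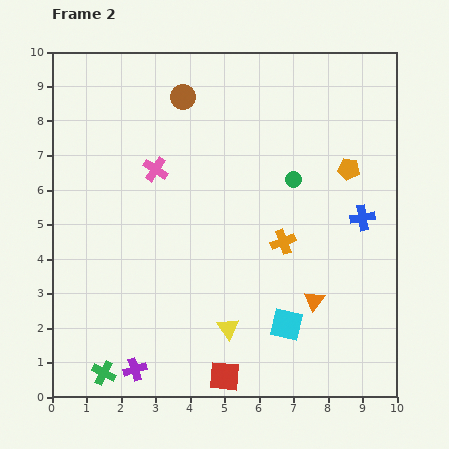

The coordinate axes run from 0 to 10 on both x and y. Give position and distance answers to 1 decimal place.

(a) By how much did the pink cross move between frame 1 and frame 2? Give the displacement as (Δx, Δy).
(2.4, -2.6)

The pink cross was at (0.6, 9.2) in frame 1 and (3.0, 6.6) in frame 2.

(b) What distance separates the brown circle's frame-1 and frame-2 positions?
3.3

The brown circle moved from (7.1, 9.2) to (3.8, 8.7), a distance of √(3.3² + 0.5²) ≈ 3.3.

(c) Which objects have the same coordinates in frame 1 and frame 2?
the yellow triangle, the purple cross, the red square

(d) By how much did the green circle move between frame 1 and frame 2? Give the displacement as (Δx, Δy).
(-0.9, 1.7)

The green circle was at (7.9, 4.6) in frame 1 and (7.0, 6.3) in frame 2.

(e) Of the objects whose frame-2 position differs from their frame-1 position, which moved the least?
the orange cross

(moved 0.8)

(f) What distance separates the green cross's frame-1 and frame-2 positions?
2.1

The green cross moved from (3.6, 0.7) to (1.5, 0.7), a distance of √(2.1² + 0.0²) ≈ 2.1.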